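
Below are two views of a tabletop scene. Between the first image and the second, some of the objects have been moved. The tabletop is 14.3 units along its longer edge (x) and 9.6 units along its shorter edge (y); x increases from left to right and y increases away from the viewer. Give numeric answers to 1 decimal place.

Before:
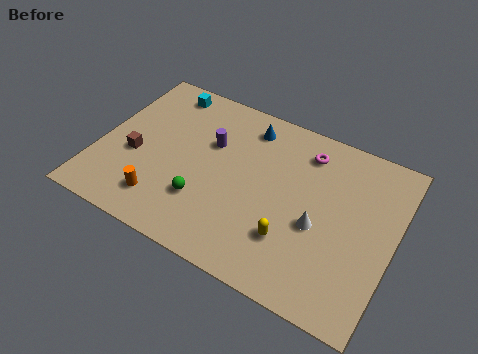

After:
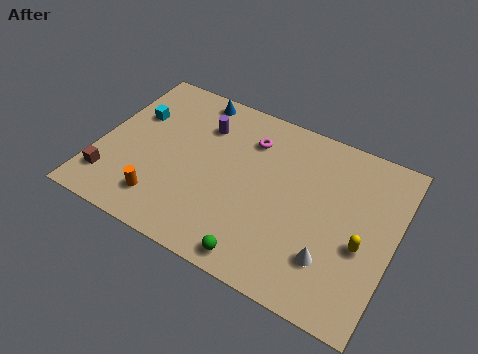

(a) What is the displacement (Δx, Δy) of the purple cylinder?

(-0.5, 0.9)

The purple cylinder was at about (5.2, 6.2) and moved to about (4.7, 7.1).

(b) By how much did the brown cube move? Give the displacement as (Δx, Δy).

(-0.9, -1.9)

From the two frames, the brown cube sits at roughly (1.8, 3.9) before and (0.9, 2.0) after.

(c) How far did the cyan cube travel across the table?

2.4

The cyan cube was near (2.5, 8.4) before and (1.4, 6.3) after, so it travelled √(1.1² + 2.1²) ≈ 2.4 units.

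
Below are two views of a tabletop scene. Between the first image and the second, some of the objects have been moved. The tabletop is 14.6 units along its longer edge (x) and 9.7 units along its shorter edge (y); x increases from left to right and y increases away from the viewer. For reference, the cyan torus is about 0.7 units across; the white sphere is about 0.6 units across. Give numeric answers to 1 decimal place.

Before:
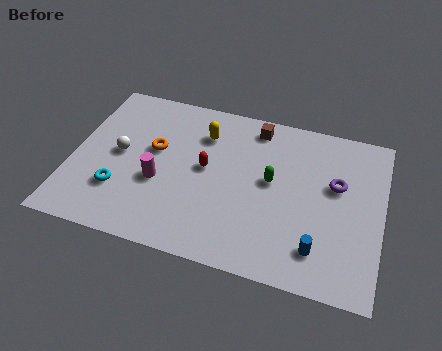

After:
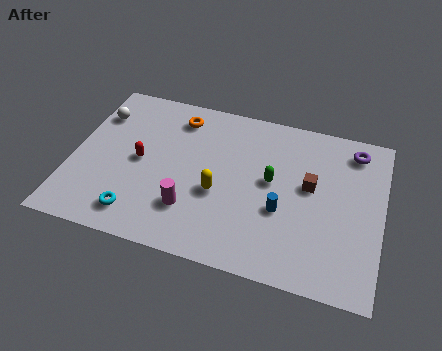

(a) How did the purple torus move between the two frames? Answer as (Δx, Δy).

(0.7, 2.3)

From the two frames, the purple torus sits at roughly (12.4, 5.9) before and (13.1, 8.2) after.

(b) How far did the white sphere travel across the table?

2.6

The white sphere was near (2.2, 5.0) before and (0.9, 7.2) after, so it travelled √(1.3² + 2.2²) ≈ 2.6 units.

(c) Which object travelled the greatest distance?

the brown cube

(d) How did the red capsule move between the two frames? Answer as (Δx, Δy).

(-3.1, -0.4)

The red capsule started near (6.3, 5.2) and ended near (3.2, 4.8).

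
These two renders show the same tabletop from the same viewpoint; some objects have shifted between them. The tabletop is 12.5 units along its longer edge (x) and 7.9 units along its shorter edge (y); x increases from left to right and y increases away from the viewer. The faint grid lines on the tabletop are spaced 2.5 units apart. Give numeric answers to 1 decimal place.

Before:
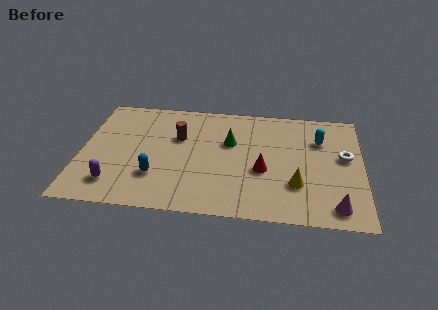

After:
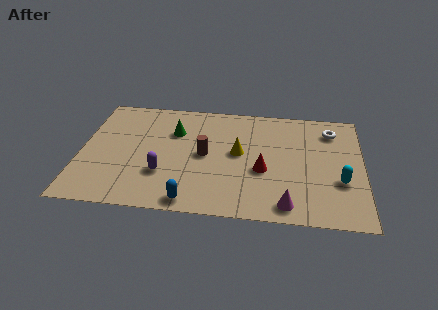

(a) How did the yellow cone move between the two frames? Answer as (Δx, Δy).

(-2.6, 1.9)

From the two frames, the yellow cone sits at roughly (9.6, 2.4) before and (7.0, 4.3) after.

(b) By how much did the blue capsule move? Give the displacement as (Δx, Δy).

(1.6, -1.5)

The blue capsule was at about (3.4, 2.3) and moved to about (5.0, 0.8).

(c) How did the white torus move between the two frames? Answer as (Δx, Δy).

(-0.6, 1.8)

From the two frames, the white torus sits at roughly (11.7, 4.5) before and (11.1, 6.3) after.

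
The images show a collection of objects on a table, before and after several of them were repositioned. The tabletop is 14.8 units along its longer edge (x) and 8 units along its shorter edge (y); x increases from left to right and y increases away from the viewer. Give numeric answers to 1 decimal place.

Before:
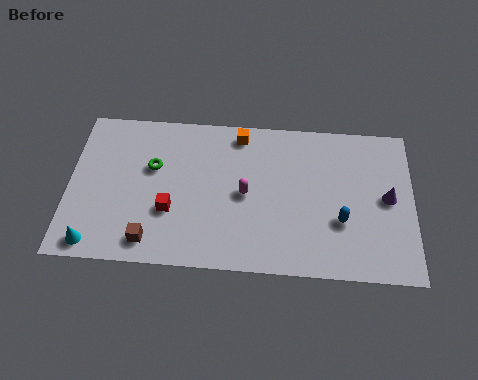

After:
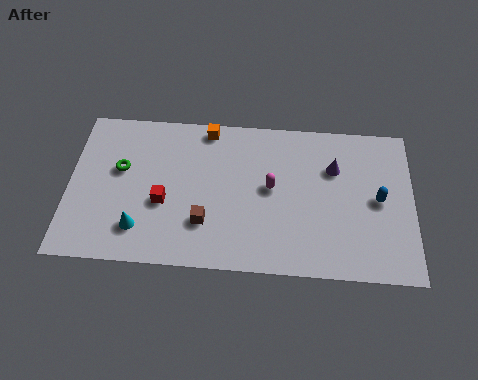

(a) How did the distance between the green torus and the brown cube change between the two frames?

+0.7

They were about 3.8 units apart before and 4.5 after — 0.7 units further apart.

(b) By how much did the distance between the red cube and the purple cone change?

-1.7

They were about 9.4 units apart before and 7.7 after — 1.7 units closer together.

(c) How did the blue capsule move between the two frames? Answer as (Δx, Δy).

(1.6, 1.2)

The blue capsule started near (11.7, 2.8) and ended near (13.3, 4.0).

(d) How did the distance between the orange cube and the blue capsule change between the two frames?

+2.0

They were about 6.1 units apart before and 8.1 after — 2.0 units further apart.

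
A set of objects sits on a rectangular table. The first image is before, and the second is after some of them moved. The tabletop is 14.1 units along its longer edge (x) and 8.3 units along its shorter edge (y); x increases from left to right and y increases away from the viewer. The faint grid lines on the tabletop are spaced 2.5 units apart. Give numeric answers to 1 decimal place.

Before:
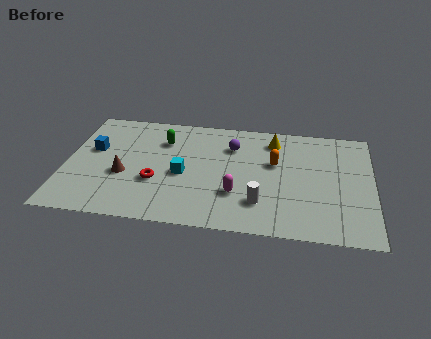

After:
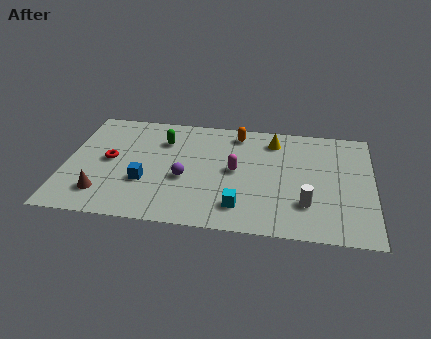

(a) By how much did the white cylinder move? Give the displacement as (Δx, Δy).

(2.1, 0.2)

The white cylinder started near (9.0, 2.1) and ended near (11.1, 2.3).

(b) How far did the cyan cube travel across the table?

3.4

From (5.4, 3.7) to (8.1, 1.7), the cyan cube covered √(2.7² + 2.0²) ≈ 3.4 units.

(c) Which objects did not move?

the green capsule and the yellow cone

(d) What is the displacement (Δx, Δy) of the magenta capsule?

(-0.1, 1.7)

From the two frames, the magenta capsule sits at roughly (7.9, 2.6) before and (7.8, 4.3) after.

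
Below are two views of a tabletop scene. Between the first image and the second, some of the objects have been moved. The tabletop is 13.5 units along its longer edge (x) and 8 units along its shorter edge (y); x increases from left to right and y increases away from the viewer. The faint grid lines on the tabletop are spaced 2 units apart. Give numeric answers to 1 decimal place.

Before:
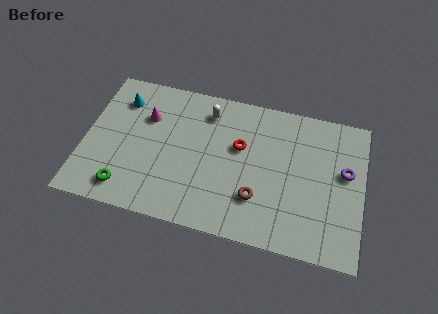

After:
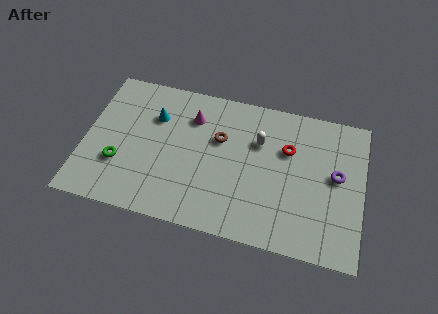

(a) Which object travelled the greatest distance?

the brown torus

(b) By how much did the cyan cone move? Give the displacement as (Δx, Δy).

(1.7, -0.6)

The cyan cone was at about (1.6, 6.2) and moved to about (3.3, 5.6).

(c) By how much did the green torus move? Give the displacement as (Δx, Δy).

(-0.4, 1.3)

The green torus was at about (2.2, 1.3) and moved to about (1.8, 2.6).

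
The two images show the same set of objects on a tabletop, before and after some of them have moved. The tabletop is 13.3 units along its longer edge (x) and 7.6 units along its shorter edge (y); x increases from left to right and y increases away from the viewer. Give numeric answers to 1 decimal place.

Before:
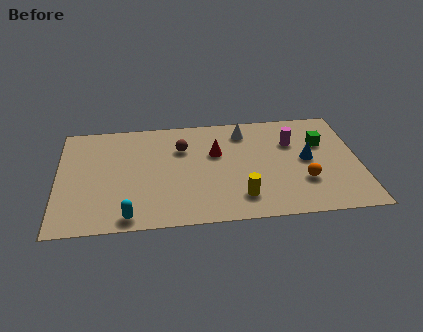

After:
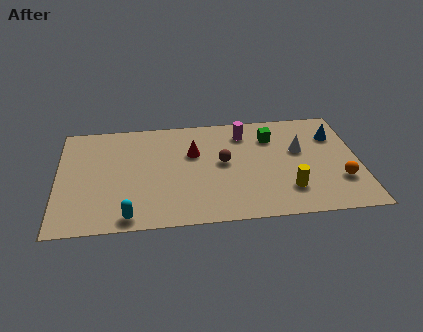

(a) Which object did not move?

the cyan capsule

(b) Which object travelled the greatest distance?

the white cone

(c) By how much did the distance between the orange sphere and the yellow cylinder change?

-0.6

They were about 2.9 units apart before and 2.3 after — 0.6 units closer together.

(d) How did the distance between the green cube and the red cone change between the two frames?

-1.1

Before: roughly 4.7 units apart; after: 3.6. That's 1.1 units closer together.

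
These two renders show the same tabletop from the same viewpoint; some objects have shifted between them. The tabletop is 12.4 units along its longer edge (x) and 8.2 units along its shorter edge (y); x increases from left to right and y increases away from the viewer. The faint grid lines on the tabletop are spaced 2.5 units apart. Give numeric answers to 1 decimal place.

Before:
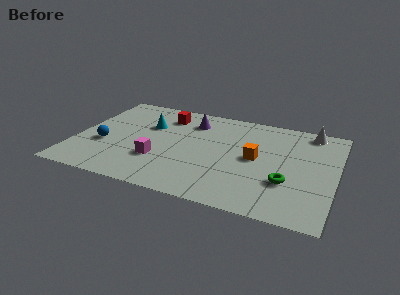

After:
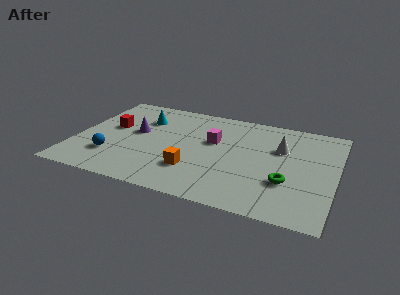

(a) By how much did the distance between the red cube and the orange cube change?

-0.3

They were about 5.1 units apart before and 4.8 after — 0.3 units closer together.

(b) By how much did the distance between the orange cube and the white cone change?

+1.1

The distance was about 3.9 in the first image and 5.0 in the second, so they moved 1.1 units further apart.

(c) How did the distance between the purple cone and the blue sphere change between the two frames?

-2.5

Before: roughly 5.1 units apart; after: 2.6. That's 2.5 units closer together.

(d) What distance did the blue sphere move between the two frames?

1.0

The blue sphere was near (1.4, 3.1) before and (1.9, 2.2) after, so it travelled √(0.5² + 0.9²) ≈ 1.0 units.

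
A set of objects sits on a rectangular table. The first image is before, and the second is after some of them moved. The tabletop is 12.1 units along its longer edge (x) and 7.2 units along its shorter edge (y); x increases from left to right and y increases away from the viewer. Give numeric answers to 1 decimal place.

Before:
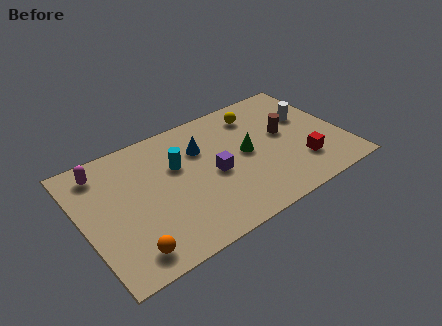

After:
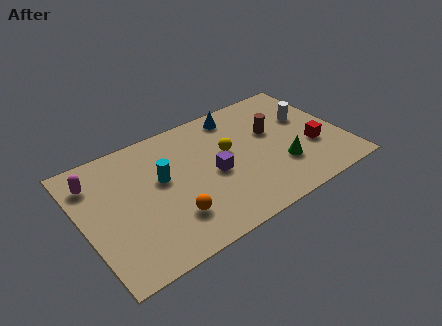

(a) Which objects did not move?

the purple cube and the white cylinder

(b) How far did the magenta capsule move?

0.6

The magenta capsule was near (1.2, 6.0) before and (0.8, 5.6) after, so it travelled √(0.4² + 0.4²) ≈ 0.6 units.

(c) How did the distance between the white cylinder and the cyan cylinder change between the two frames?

+0.8

They were about 6.2 units apart before and 7.0 after — 0.8 units further apart.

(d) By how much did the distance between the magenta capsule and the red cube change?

+0.6

They were about 9.6 units apart before and 10.2 after — 0.6 units further apart.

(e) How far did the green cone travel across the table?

2.1

From (7.6, 3.7) to (9.0, 2.2), the green cone covered √(1.4² + 1.5²) ≈ 2.1 units.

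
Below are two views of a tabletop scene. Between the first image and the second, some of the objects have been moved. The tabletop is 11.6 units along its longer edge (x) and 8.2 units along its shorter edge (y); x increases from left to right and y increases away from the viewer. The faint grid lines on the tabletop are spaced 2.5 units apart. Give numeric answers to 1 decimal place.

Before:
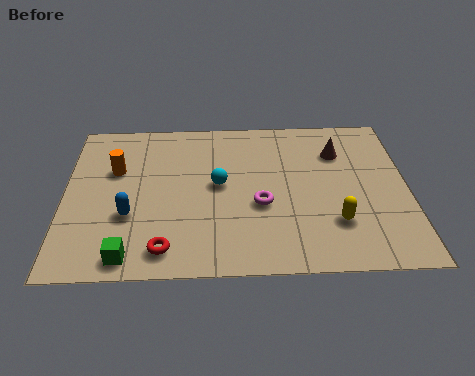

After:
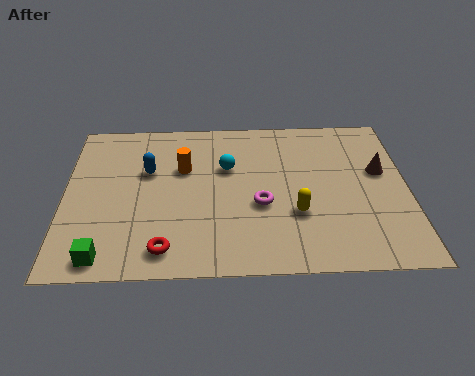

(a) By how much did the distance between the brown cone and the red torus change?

+0.6

They were about 7.6 units apart before and 8.2 after — 0.6 units further apart.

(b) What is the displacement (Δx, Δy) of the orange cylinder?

(2.3, 0.0)

The orange cylinder was at about (1.7, 5.3) and moved to about (4.0, 5.3).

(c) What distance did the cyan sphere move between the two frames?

0.9

From (5.2, 4.4) to (5.5, 5.3), the cyan sphere covered √(0.3² + 0.9²) ≈ 0.9 units.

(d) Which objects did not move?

the red torus and the magenta torus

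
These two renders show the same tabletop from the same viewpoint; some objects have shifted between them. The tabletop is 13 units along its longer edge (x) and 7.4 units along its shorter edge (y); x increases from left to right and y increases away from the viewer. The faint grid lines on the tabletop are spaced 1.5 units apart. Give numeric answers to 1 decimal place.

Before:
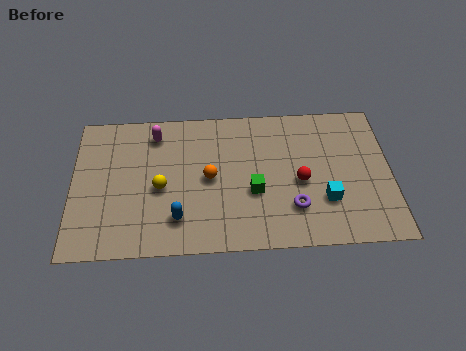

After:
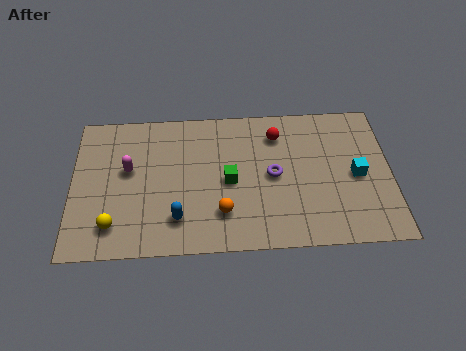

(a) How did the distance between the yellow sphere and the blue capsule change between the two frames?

+0.9

Before: roughly 1.7 units apart; after: 2.6. That's 0.9 units further apart.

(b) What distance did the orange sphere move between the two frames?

1.9

The orange sphere moved from about (5.6, 3.7) to (6.1, 1.9), a distance of √(0.5² + 1.8²) ≈ 1.9.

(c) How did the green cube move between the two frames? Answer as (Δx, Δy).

(-1.0, 0.6)

The green cube started near (7.4, 2.9) and ended near (6.4, 3.5).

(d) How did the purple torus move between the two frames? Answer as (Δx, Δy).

(-0.8, 1.7)

The purple torus started near (9.0, 2.0) and ended near (8.2, 3.7).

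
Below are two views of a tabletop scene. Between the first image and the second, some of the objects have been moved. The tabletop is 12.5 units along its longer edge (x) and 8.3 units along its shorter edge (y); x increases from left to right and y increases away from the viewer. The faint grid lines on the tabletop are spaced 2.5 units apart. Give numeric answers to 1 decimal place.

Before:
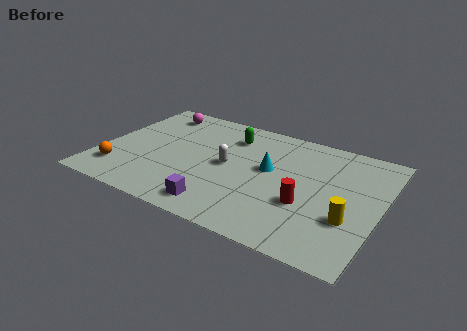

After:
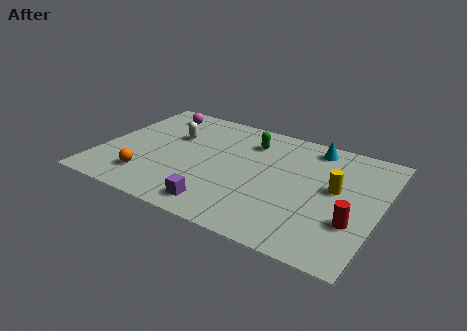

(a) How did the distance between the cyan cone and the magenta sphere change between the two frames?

+1.2

The distance was about 6.1 in the first image and 7.3 in the second, so they moved 1.2 units further apart.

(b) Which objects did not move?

the magenta sphere and the purple cube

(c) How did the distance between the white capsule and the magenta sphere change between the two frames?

-2.8

The distance was about 4.7 in the first image and 1.9 in the second, so they moved 2.8 units closer together.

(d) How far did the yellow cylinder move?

2.0

The yellow cylinder moved from about (11.3, 2.8) to (10.5, 4.6), a distance of √(0.8² + 1.8²) ≈ 2.0.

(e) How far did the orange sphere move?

1.3

The orange sphere moved from about (1.1, 1.8) to (2.4, 1.8), a distance of √(1.3² + 0.0²) ≈ 1.3.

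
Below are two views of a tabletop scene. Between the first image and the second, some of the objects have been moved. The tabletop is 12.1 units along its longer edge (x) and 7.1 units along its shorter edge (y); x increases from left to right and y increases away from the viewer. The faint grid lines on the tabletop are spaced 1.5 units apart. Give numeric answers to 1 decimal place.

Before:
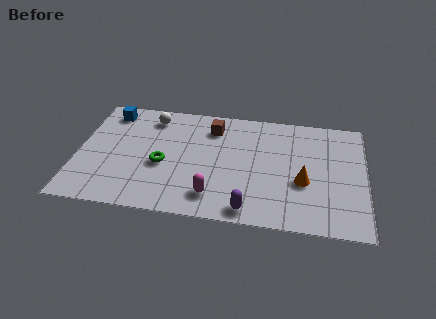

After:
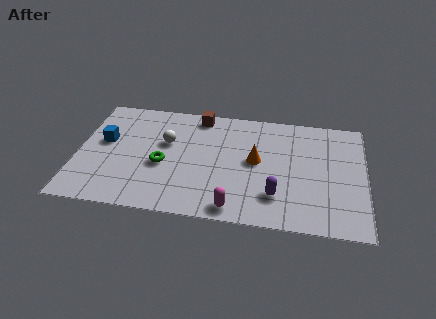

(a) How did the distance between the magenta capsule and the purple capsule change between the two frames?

+0.4

They were about 1.6 units apart before and 2.0 after — 0.4 units further apart.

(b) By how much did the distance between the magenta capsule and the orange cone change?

-0.9

Before: roughly 4.0 units apart; after: 3.1. That's 0.9 units closer together.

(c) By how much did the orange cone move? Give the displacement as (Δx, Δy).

(-2.0, 1.0)

The orange cone started near (9.5, 2.8) and ended near (7.5, 3.8).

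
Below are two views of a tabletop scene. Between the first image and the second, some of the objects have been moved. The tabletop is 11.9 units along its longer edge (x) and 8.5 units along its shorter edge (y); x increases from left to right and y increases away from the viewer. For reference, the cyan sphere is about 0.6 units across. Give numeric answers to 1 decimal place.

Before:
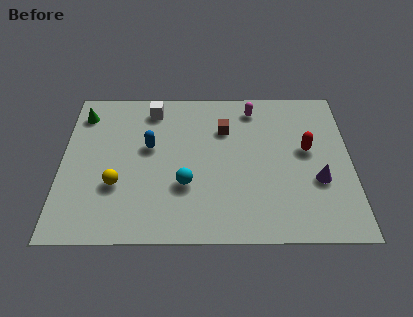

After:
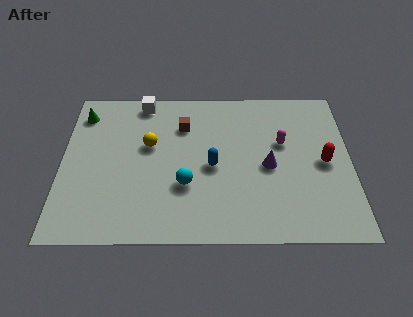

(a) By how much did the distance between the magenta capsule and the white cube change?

+2.1

Before: roughly 4.2 units apart; after: 6.3. That's 2.1 units further apart.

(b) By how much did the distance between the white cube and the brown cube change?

-1.0

Before: roughly 3.2 units apart; after: 2.2. That's 1.0 units closer together.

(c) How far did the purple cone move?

2.2

The purple cone was near (10.5, 3.1) before and (8.5, 3.9) after, so it travelled √(2.0² + 0.8²) ≈ 2.2 units.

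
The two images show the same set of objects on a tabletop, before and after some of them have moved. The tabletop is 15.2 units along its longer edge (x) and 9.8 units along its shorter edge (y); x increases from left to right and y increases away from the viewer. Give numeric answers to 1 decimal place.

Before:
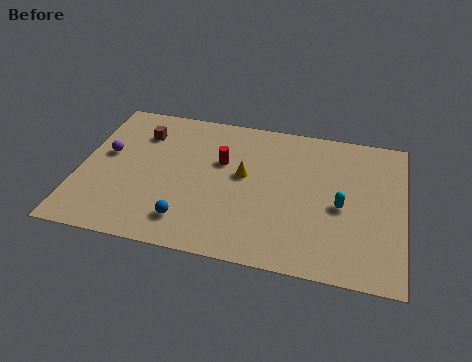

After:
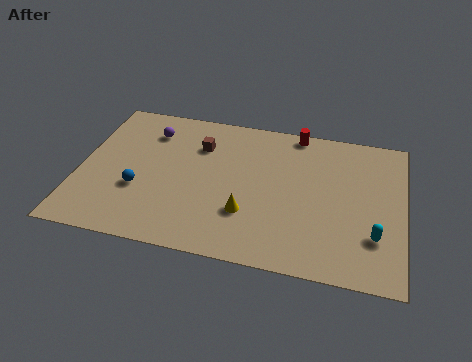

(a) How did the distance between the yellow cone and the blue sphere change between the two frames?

+0.8

They were about 4.3 units apart before and 5.1 after — 0.8 units further apart.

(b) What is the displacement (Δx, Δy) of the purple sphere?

(1.9, 2.0)

From the two frames, the purple sphere sits at roughly (1.2, 5.6) before and (3.1, 7.6) after.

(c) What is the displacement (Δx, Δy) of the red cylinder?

(3.4, 2.8)

From the two frames, the red cylinder sits at roughly (6.6, 6.2) before and (10.0, 9.0) after.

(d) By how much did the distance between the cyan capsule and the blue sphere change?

+3.6

Before: roughly 7.4 units apart; after: 11.0. That's 3.6 units further apart.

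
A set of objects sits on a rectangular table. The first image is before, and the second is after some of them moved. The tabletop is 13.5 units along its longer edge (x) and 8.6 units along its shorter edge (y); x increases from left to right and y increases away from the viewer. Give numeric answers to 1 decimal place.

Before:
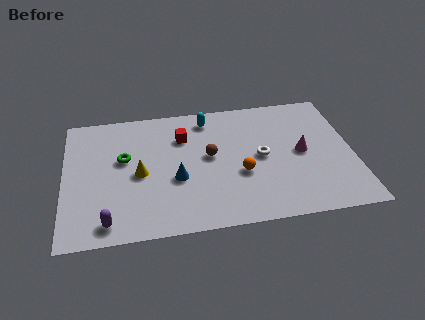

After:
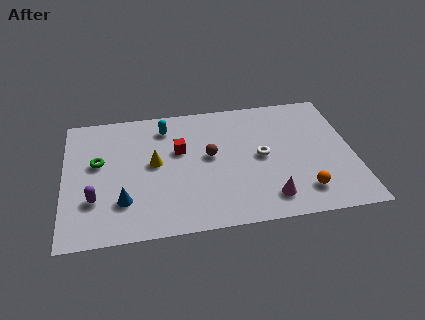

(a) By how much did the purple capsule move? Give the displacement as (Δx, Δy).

(-0.6, 1.5)

The purple capsule started near (2.0, 1.1) and ended near (1.4, 2.6).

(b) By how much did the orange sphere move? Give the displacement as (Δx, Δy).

(2.8, -1.6)

The orange sphere was at about (8.2, 3.3) and moved to about (11.0, 1.7).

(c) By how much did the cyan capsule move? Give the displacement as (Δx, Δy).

(-2.0, -0.3)

The cyan capsule started near (6.8, 7.3) and ended near (4.8, 7.0).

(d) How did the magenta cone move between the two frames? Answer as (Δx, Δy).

(-1.7, -2.8)

The magenta cone started near (11.1, 4.3) and ended near (9.4, 1.5).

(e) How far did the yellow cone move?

0.9

The yellow cone moved from about (3.5, 4.0) to (4.2, 4.6), a distance of √(0.7² + 0.6²) ≈ 0.9.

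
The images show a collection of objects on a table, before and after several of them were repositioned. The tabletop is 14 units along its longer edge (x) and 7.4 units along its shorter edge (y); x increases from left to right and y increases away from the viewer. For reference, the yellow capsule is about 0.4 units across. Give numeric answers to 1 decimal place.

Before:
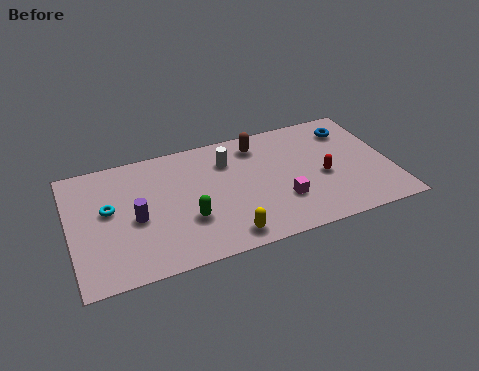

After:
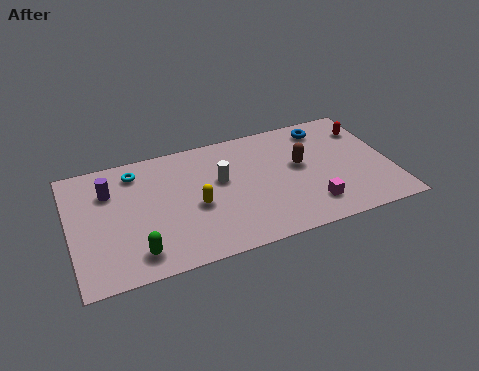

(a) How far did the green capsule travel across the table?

2.6

From (5.0, 2.5) to (2.7, 1.3), the green capsule covered √(2.3² + 1.2²) ≈ 2.6 units.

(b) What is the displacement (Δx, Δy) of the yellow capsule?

(-1.1, 2.2)

From the two frames, the yellow capsule sits at roughly (6.5, 1.0) before and (5.4, 3.2) after.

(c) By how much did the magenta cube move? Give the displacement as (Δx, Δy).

(1.2, -0.7)

The magenta cube started near (9.1, 2.3) and ended near (10.3, 1.6).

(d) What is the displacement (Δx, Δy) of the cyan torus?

(1.3, 1.9)

From the two frames, the cyan torus sits at roughly (1.7, 4.2) before and (3.0, 6.1) after.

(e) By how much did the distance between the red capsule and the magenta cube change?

+2.8

They were about 2.1 units apart before and 4.9 after — 2.8 units further apart.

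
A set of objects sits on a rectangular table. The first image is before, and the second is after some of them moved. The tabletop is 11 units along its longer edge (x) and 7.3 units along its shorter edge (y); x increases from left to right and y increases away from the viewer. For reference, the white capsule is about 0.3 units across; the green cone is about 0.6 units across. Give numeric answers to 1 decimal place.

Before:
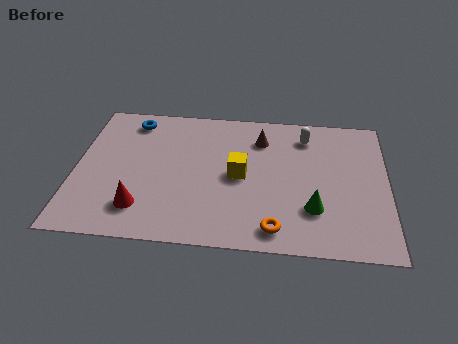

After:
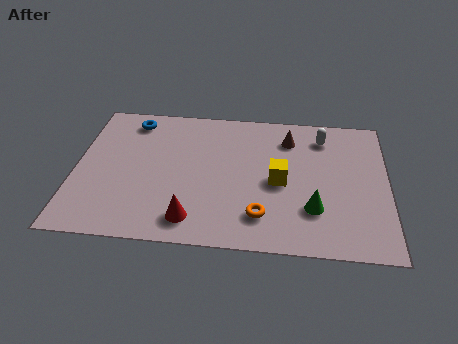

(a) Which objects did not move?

the blue torus and the green cone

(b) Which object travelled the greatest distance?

the red cone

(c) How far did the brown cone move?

1.0

The brown cone moved from about (6.5, 5.6) to (7.5, 5.7), a distance of √(1.0² + 0.1²) ≈ 1.0.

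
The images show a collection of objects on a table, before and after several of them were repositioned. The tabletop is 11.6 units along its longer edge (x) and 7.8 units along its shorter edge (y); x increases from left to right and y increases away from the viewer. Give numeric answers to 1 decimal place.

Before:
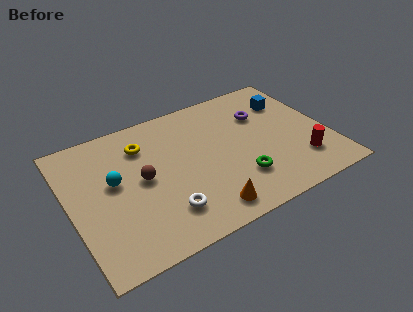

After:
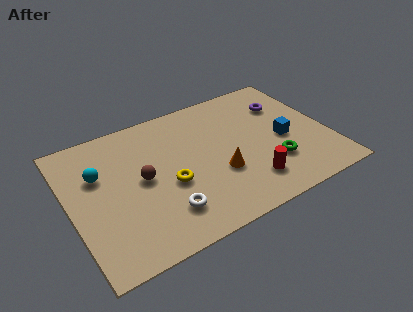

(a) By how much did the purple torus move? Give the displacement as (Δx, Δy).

(1.1, 0.2)

The purple torus started near (8.9, 5.4) and ended near (10.0, 5.6).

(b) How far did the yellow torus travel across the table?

2.8

From (3.5, 5.9) to (4.3, 3.2), the yellow torus covered √(0.8² + 2.7²) ≈ 2.8 units.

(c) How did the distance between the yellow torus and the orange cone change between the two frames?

-3.0

Before: roughly 5.2 units apart; after: 2.2. That's 3.0 units closer together.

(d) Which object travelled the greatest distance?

the yellow torus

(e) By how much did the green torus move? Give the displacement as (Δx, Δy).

(1.6, 0.2)

The green torus started near (7.3, 2.1) and ended near (8.9, 2.3).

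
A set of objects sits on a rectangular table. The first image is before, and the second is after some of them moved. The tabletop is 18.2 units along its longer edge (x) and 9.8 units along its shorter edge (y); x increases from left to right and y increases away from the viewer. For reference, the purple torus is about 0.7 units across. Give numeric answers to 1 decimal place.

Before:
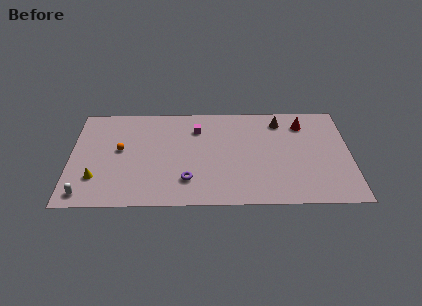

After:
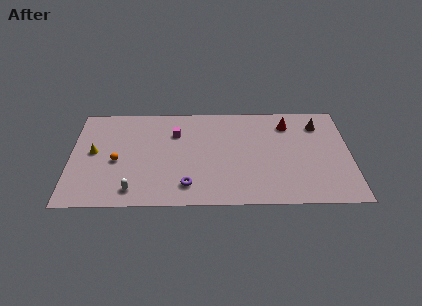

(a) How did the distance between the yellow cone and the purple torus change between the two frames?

+1.0

The distance was about 5.9 in the first image and 6.9 in the second, so they moved 1.0 units further apart.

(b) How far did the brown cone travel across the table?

2.5

From (13.7, 8.1) to (16.2, 7.7), the brown cone covered √(2.5² + 0.4²) ≈ 2.5 units.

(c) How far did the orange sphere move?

1.1

From (3.2, 5.4) to (3.0, 4.3), the orange sphere covered √(0.2² + 1.1²) ≈ 1.1 units.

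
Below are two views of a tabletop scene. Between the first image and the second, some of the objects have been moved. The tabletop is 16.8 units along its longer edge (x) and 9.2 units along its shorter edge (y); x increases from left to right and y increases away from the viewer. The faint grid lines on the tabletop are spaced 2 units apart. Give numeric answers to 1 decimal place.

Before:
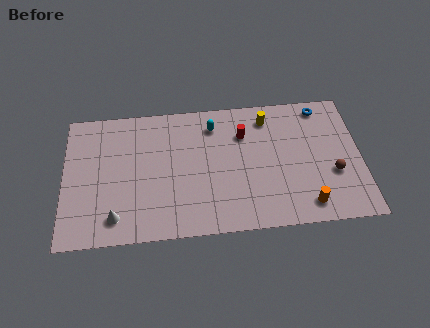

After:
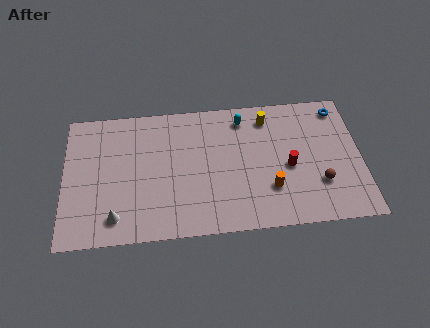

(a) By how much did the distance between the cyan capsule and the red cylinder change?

+2.5

The distance was about 1.9 in the first image and 4.4 in the second, so they moved 2.5 units further apart.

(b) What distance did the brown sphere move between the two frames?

1.0

From (15.2, 3.4) to (14.4, 2.8), the brown sphere covered √(0.8² + 0.6²) ≈ 1.0 units.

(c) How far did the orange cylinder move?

2.4

The orange cylinder moved from about (13.6, 1.4) to (11.6, 2.7), a distance of √(2.0² + 1.3²) ≈ 2.4.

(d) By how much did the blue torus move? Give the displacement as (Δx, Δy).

(1.0, -0.2)

From the two frames, the blue torus sits at roughly (14.7, 8.1) before and (15.7, 7.9) after.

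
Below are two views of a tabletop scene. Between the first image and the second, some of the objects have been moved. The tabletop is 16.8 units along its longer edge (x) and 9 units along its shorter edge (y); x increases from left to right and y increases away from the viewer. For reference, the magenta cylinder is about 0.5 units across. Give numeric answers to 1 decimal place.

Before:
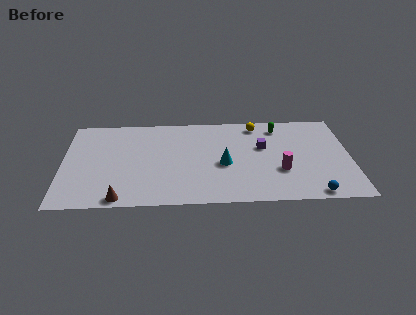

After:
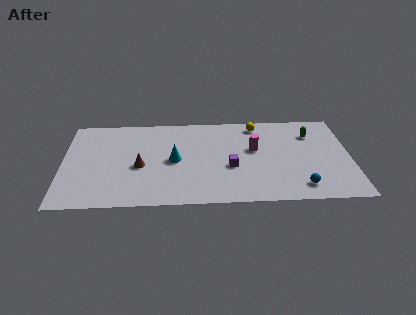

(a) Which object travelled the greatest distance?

the brown cone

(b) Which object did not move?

the yellow sphere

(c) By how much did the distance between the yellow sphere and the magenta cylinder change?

-2.4

Before: roughly 4.9 units apart; after: 2.5. That's 2.4 units closer together.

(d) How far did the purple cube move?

2.7

The purple cube was near (11.7, 5.5) before and (9.8, 3.6) after, so it travelled √(1.9² + 1.9²) ≈ 2.7 units.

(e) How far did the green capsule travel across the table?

2.1

The green capsule was near (12.7, 7.5) before and (14.6, 6.7) after, so it travelled √(1.9² + 0.8²) ≈ 2.1 units.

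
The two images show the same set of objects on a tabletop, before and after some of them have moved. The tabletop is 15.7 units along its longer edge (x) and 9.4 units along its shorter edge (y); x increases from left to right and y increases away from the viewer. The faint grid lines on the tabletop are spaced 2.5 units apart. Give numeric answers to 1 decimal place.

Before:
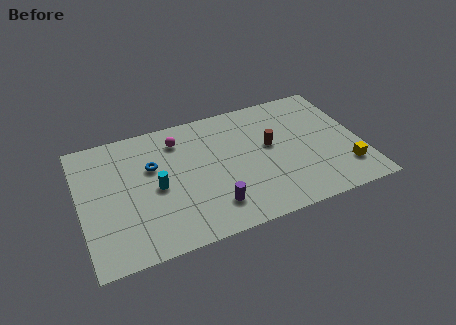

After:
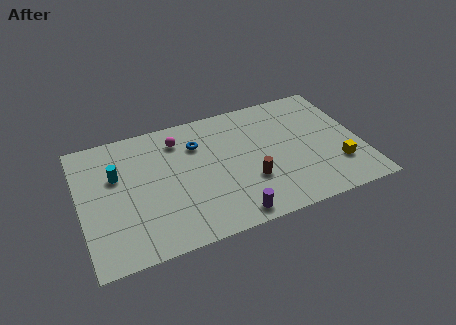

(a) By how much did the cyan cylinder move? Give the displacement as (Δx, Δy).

(-2.1, 1.6)

From the two frames, the cyan cylinder sits at roughly (4.2, 4.4) before and (2.1, 6.0) after.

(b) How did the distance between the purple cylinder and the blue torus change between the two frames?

+0.9

Before: roughly 5.0 units apart; after: 5.9. That's 0.9 units further apart.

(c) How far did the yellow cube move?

0.6

The yellow cube moved from about (14.6, 2.2) to (14.2, 2.6), a distance of √(0.4² + 0.4²) ≈ 0.6.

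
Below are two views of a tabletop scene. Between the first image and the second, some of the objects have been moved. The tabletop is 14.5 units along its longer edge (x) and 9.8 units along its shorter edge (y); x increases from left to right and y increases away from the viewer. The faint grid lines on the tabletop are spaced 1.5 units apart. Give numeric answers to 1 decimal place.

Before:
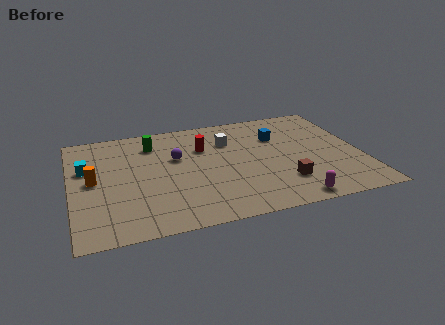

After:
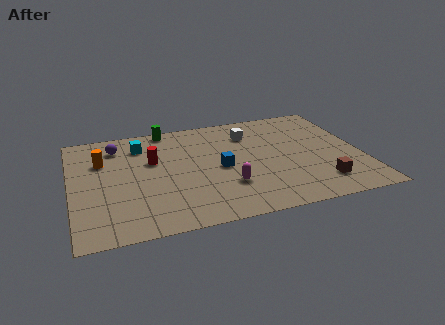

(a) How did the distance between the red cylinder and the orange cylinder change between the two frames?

-3.3

They were about 5.9 units apart before and 2.6 after — 3.3 units closer together.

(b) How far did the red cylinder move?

2.7

The red cylinder moved from about (6.7, 6.7) to (4.1, 6.1), a distance of √(2.6² + 0.6²) ≈ 2.7.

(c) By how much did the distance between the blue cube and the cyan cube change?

-4.8

Before: roughly 9.7 units apart; after: 4.9. That's 4.8 units closer together.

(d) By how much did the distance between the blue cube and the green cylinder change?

-1.4

Before: roughly 6.4 units apart; after: 5.0. That's 1.4 units closer together.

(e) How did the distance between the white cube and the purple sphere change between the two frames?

+3.9

The distance was about 2.8 in the first image and 6.7 in the second, so they moved 3.9 units further apart.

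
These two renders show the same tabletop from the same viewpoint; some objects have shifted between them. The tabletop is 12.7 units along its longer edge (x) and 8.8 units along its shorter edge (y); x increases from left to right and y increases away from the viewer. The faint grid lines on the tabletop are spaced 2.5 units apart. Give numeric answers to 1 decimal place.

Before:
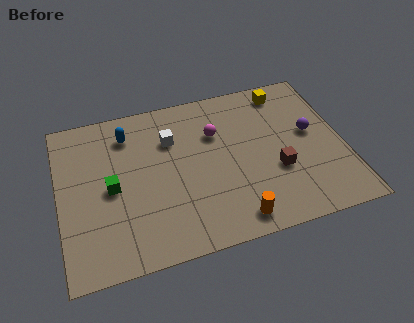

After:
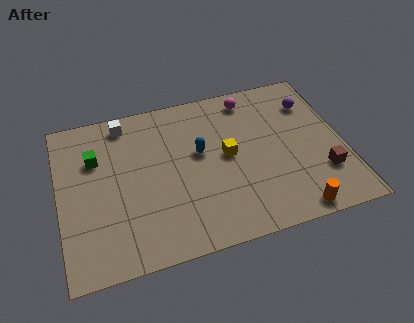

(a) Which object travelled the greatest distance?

the yellow cube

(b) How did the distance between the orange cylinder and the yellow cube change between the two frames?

-2.5

The distance was about 7.1 in the first image and 4.6 in the second, so they moved 2.5 units closer together.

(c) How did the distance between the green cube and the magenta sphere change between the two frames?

+2.2

Before: roughly 5.1 units apart; after: 7.3. That's 2.2 units further apart.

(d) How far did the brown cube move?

2.1

The brown cube moved from about (9.6, 3.2) to (11.6, 2.5), a distance of √(2.0² + 0.7²) ≈ 2.1.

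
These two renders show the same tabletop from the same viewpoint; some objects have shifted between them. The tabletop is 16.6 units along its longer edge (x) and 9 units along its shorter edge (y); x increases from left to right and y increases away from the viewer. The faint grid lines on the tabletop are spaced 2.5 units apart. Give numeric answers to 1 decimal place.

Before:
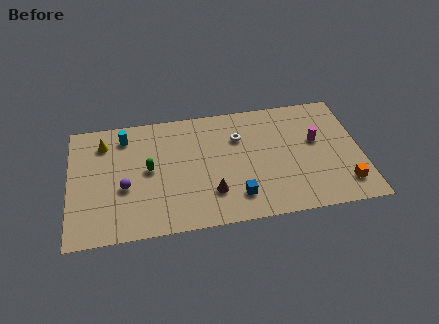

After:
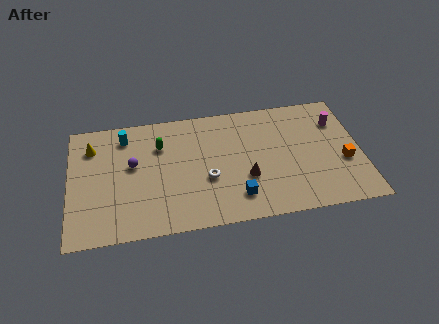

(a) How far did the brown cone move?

2.2

From (8.0, 2.4) to (10.0, 3.2), the brown cone covered √(2.0² + 0.8²) ≈ 2.2 units.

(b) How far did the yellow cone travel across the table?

0.7

The yellow cone moved from about (2.0, 7.1) to (1.3, 6.9), a distance of √(0.7² + 0.2²) ≈ 0.7.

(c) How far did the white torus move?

3.4

From (9.7, 6.3) to (7.8, 3.5), the white torus covered √(1.9² + 2.8²) ≈ 3.4 units.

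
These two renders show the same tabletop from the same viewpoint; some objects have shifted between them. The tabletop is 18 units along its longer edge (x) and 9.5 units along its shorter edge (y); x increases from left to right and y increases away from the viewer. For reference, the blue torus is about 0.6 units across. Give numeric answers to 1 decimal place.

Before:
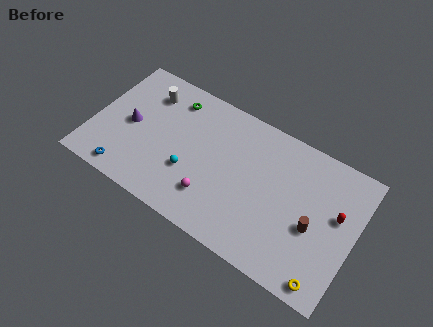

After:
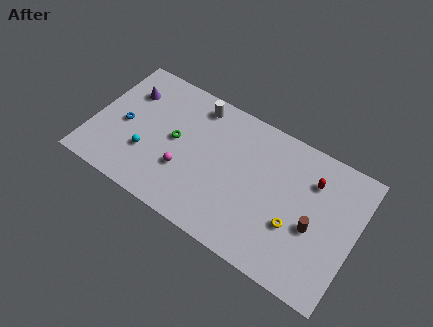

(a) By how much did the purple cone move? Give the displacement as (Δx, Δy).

(-0.5, 2.3)

The purple cone was at about (2.5, 4.6) and moved to about (2.0, 6.9).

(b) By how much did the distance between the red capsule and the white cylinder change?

-5.2

They were about 13.5 units apart before and 8.3 after — 5.2 units closer together.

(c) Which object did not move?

the brown cylinder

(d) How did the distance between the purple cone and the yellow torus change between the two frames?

-2.0

The distance was about 14.6 in the first image and 12.6 in the second, so they moved 2.0 units closer together.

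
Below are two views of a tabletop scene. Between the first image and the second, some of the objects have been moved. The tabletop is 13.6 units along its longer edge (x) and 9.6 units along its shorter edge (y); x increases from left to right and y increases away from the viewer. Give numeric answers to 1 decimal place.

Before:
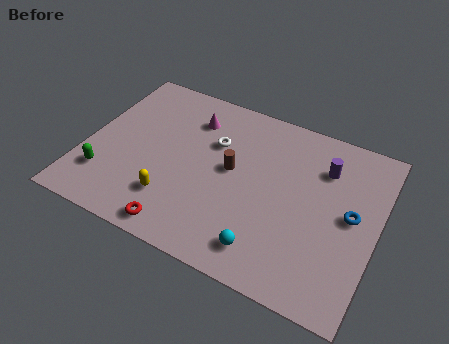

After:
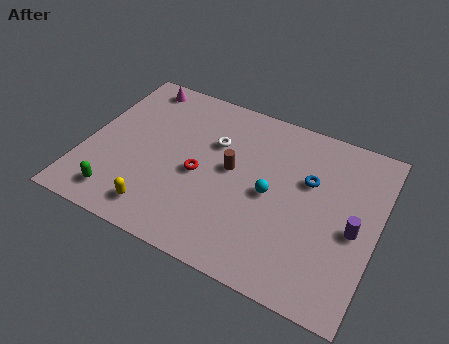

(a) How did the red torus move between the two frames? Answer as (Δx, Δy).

(0.4, 3.3)

The red torus was at about (5.0, 1.0) and moved to about (5.4, 4.3).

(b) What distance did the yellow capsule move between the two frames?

1.0

The yellow capsule was near (4.4, 2.4) before and (3.9, 1.5) after, so it travelled √(0.5² + 0.9²) ≈ 1.0 units.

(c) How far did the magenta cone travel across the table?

3.0

From (4.6, 7.4) to (1.8, 8.5), the magenta cone covered √(2.8² + 1.1²) ≈ 3.0 units.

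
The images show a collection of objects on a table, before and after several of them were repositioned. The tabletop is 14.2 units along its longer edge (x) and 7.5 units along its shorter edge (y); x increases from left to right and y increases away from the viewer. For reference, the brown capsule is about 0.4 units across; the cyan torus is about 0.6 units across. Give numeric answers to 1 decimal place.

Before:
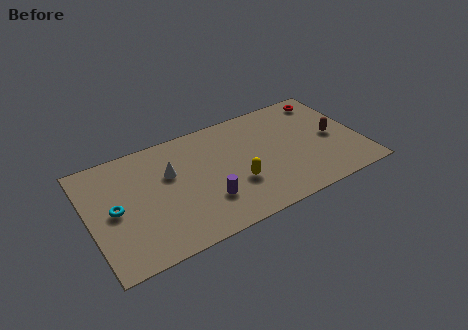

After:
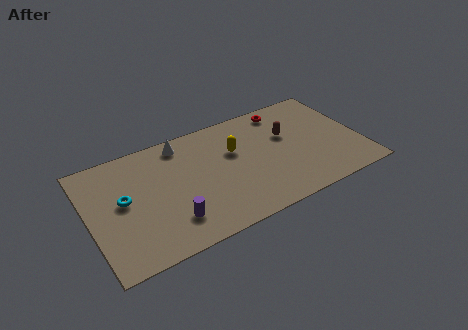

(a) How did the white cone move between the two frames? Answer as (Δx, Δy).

(0.8, 1.7)

The white cone started near (4.3, 4.8) and ended near (5.1, 6.5).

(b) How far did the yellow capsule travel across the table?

2.2

From (7.5, 2.6) to (7.7, 4.8), the yellow capsule covered √(0.2² + 2.2²) ≈ 2.2 units.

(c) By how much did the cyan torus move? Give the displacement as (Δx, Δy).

(0.5, 0.4)

The cyan torus was at about (1.3, 3.7) and moved to about (1.8, 4.1).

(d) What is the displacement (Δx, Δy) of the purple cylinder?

(-1.9, -0.4)

The purple cylinder started near (5.9, 2.2) and ended near (4.0, 1.8).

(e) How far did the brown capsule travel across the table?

2.5

The brown capsule moved from about (12.8, 3.6) to (10.5, 4.7), a distance of √(2.3² + 1.1²) ≈ 2.5.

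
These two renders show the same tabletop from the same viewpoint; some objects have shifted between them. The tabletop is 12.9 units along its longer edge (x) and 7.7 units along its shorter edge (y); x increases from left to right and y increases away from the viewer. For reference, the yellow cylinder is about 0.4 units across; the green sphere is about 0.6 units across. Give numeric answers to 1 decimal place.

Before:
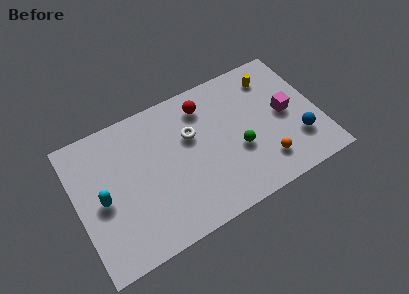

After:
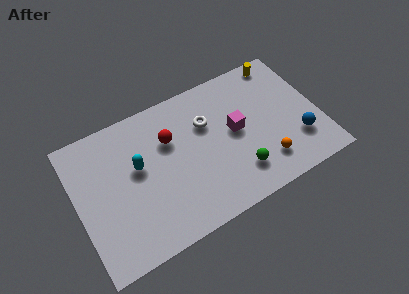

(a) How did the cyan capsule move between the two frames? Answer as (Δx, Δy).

(2.0, 0.9)

From the two frames, the cyan capsule sits at roughly (1.3, 3.6) before and (3.3, 4.5) after.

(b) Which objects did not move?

the orange sphere and the blue sphere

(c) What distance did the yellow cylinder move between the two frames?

0.9

The yellow cylinder was near (10.8, 6.2) before and (11.4, 6.9) after, so it travelled √(0.6² + 0.7²) ≈ 0.9 units.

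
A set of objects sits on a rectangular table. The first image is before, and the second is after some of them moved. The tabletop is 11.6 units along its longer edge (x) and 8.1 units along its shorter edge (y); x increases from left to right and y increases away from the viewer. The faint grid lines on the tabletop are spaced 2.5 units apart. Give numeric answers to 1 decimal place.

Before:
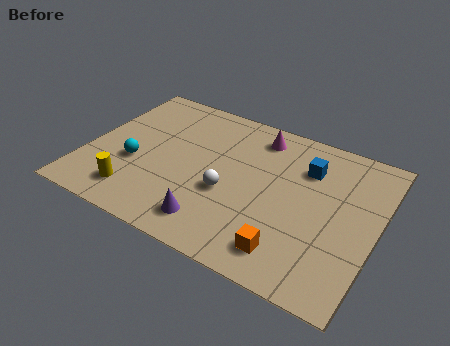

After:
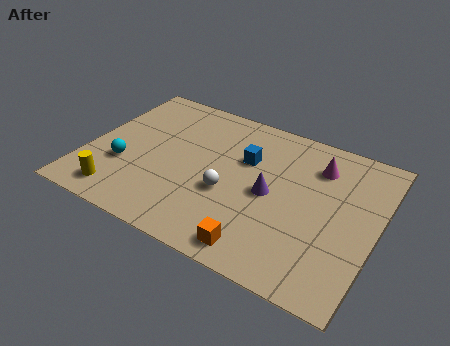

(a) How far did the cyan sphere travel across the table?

0.5

From (2.0, 3.1) to (1.6, 2.8), the cyan sphere covered √(0.4² + 0.3²) ≈ 0.5 units.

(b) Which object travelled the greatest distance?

the purple cone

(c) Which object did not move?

the white sphere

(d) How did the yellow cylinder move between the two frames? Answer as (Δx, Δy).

(-0.6, -0.3)

From the two frames, the yellow cylinder sits at roughly (2.3, 1.5) before and (1.7, 1.2) after.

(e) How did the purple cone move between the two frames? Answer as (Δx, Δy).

(1.9, 2.5)

The purple cone was at about (5.5, 1.4) and moved to about (7.4, 3.9).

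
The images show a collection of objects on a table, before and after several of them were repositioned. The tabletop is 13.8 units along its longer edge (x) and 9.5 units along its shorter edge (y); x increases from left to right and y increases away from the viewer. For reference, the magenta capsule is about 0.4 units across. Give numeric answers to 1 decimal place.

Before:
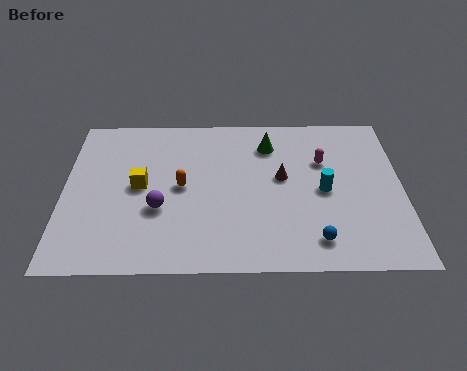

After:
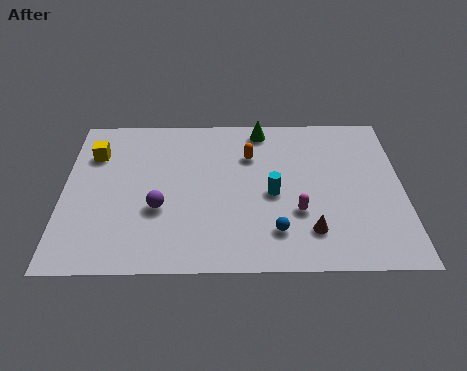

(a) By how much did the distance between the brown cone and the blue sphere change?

-2.5

The distance was about 3.9 in the first image and 1.4 in the second, so they moved 2.5 units closer together.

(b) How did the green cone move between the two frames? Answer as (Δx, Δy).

(-0.3, 1.0)

The green cone was at about (8.4, 7.4) and moved to about (8.1, 8.4).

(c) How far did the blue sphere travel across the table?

1.7

The blue sphere was near (10.2, 1.6) before and (8.6, 2.1) after, so it travelled √(1.6² + 0.5²) ≈ 1.7 units.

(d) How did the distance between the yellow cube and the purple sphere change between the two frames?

+2.7

They were about 1.6 units apart before and 4.3 after — 2.7 units further apart.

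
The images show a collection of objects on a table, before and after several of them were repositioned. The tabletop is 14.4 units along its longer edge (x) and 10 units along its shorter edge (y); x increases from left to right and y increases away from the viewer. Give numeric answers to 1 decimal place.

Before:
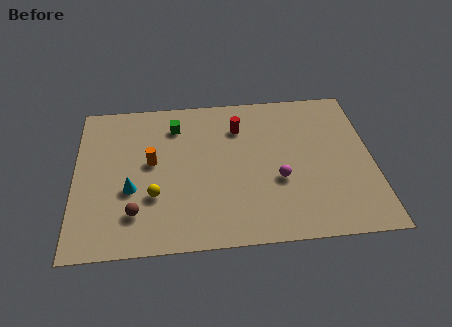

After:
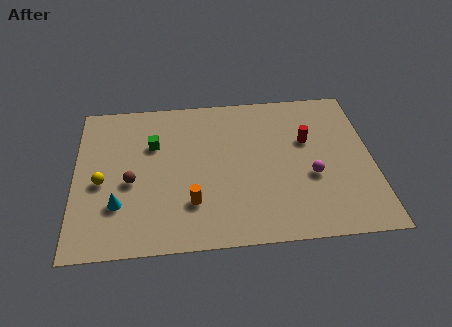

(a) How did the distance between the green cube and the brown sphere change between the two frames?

-3.3

Before: roughly 5.9 units apart; after: 2.6. That's 3.3 units closer together.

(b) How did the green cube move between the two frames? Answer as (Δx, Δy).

(-1.1, -1.2)

The green cube started near (4.9, 7.9) and ended near (3.8, 6.7).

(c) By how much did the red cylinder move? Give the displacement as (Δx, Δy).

(3.3, -1.2)

The red cylinder was at about (8.0, 7.5) and moved to about (11.3, 6.3).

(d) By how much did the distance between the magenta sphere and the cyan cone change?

+2.3

They were about 7.1 units apart before and 9.4 after — 2.3 units further apart.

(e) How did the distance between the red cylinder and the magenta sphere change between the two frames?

-1.7

They were about 4.1 units apart before and 2.4 after — 1.7 units closer together.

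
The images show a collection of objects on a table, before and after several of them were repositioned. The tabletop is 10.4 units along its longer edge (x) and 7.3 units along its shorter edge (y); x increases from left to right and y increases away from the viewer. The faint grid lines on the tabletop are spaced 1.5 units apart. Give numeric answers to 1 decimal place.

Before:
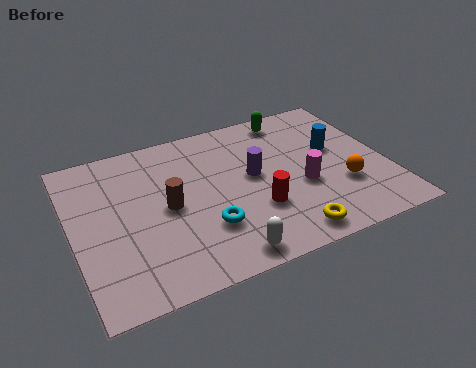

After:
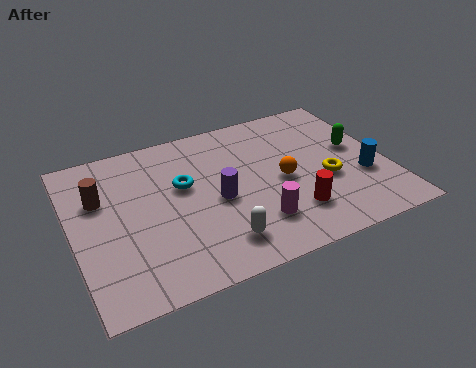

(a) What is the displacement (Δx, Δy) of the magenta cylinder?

(-1.7, -1.1)

The magenta cylinder started near (7.5, 2.9) and ended near (5.8, 1.8).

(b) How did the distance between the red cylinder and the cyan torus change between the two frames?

+2.5

Before: roughly 1.7 units apart; after: 4.2. That's 2.5 units further apart.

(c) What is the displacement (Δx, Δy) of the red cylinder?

(1.1, -0.6)

From the two frames, the red cylinder sits at roughly (5.9, 2.4) before and (7.0, 1.8) after.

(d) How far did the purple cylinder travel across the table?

1.5

The purple cylinder moved from about (6.0, 4.0) to (4.7, 3.3), a distance of √(1.3² + 0.7²) ≈ 1.5.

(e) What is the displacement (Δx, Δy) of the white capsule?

(-0.1, 0.6)

The white capsule started near (4.6, 0.8) and ended near (4.5, 1.4).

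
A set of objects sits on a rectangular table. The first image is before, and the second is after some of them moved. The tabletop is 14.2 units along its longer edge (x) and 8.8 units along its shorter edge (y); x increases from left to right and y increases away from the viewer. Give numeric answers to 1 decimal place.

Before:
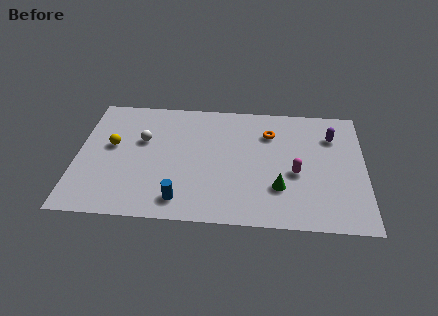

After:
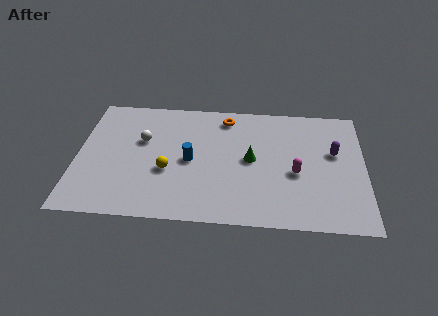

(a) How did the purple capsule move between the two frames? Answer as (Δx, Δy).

(0.1, -1.2)

From the two frames, the purple capsule sits at roughly (12.6, 6.5) before and (12.7, 5.3) after.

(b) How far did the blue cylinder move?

2.8

From (5.2, 1.4) to (5.6, 4.2), the blue cylinder covered √(0.4² + 2.8²) ≈ 2.8 units.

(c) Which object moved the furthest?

the yellow sphere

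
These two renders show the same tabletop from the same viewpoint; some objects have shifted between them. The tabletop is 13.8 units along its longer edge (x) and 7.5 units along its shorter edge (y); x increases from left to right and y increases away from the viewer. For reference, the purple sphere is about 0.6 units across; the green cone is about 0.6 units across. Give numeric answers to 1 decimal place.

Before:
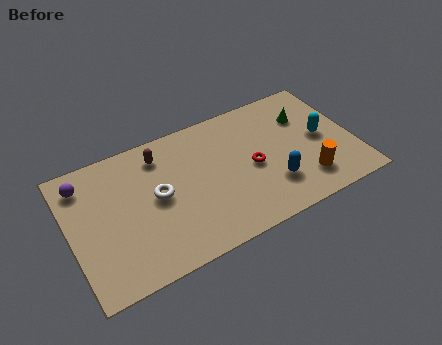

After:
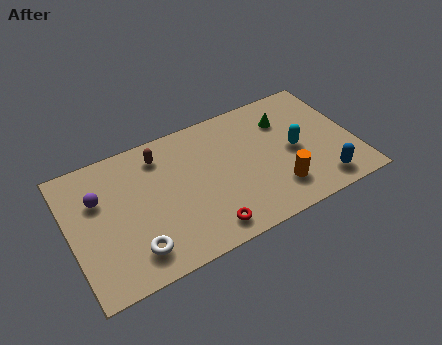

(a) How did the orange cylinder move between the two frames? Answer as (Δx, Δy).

(-1.4, 0.1)

From the two frames, the orange cylinder sits at roughly (11.2, 1.7) before and (9.8, 1.8) after.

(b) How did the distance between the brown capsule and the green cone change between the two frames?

-1.0

They were about 7.1 units apart before and 6.1 after — 1.0 units closer together.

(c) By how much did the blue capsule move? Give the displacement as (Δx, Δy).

(2.3, -0.9)

The blue capsule started near (9.6, 2.1) and ended near (11.9, 1.2).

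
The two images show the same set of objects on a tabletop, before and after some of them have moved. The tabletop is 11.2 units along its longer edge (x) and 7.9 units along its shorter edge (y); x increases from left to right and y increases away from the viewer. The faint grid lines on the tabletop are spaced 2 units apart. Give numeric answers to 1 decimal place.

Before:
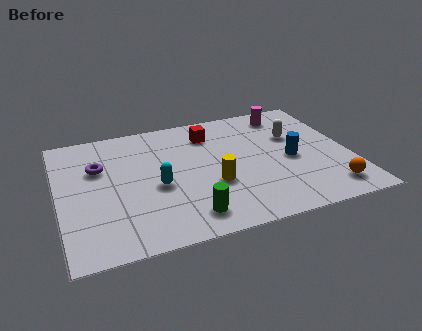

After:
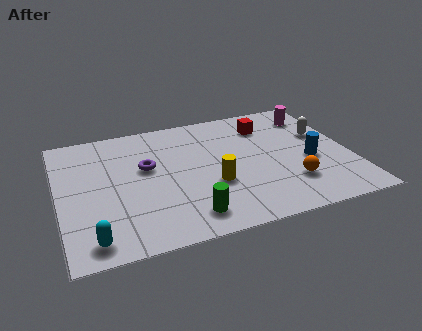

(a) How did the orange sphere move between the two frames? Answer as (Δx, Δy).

(-1.4, 0.8)

The orange sphere started near (10.1, 1.3) and ended near (8.7, 2.1).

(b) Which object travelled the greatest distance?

the cyan capsule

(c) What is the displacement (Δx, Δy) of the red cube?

(2.2, -0.1)

From the two frames, the red cube sits at roughly (6.0, 6.2) before and (8.2, 6.1) after.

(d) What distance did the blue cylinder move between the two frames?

0.8

From (8.9, 3.6) to (9.6, 3.3), the blue cylinder covered √(0.7² + 0.3²) ≈ 0.8 units.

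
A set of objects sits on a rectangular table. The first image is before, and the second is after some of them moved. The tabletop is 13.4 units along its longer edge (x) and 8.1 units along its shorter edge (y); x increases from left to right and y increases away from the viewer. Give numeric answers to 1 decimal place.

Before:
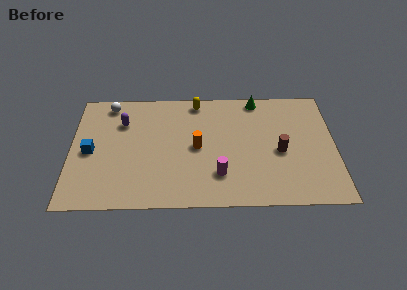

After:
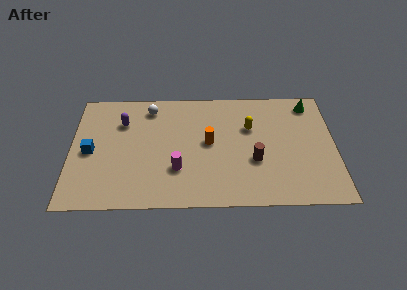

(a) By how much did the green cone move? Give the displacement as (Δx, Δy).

(2.7, -0.4)

The green cone was at about (9.5, 7.3) and moved to about (12.2, 6.9).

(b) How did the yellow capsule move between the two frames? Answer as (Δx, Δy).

(2.7, -1.9)

The yellow capsule was at about (6.4, 7.2) and moved to about (9.1, 5.3).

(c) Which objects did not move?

the blue cube and the purple capsule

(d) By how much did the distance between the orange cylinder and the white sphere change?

-1.6

Before: roughly 5.5 units apart; after: 3.9. That's 1.6 units closer together.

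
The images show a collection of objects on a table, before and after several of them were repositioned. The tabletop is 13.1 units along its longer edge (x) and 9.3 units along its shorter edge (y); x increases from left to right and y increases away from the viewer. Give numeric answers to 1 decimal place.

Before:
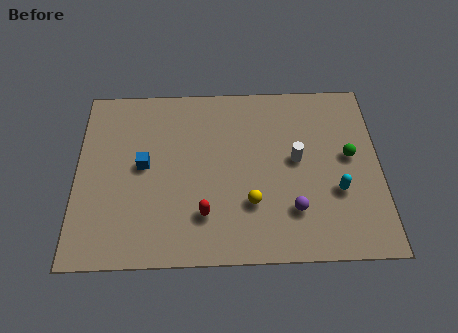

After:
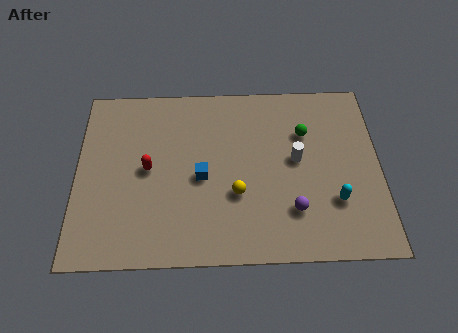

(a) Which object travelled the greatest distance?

the red capsule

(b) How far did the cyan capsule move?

0.5

From (11.2, 3.3) to (11.1, 2.8), the cyan capsule covered √(0.1² + 0.5²) ≈ 0.5 units.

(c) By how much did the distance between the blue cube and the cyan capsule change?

-2.6

They were about 8.5 units apart before and 5.9 after — 2.6 units closer together.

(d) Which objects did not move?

the white cylinder and the purple sphere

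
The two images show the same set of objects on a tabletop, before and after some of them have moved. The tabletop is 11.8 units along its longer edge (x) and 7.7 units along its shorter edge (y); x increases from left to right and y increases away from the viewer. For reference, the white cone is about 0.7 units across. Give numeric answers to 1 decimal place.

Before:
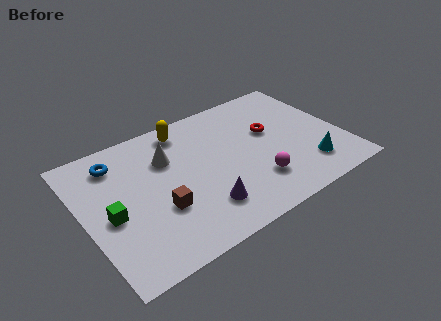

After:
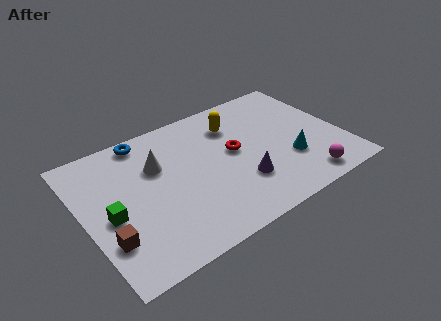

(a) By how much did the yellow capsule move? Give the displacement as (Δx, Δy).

(2.2, -0.8)

From the two frames, the yellow capsule sits at roughly (5.0, 6.6) before and (7.2, 5.8) after.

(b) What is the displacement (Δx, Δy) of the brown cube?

(-2.4, -0.5)

From the two frames, the brown cube sits at roughly (3.2, 2.7) before and (0.8, 2.2) after.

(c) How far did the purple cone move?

2.0

The purple cone was near (5.0, 1.8) before and (6.9, 2.3) after, so it travelled √(1.9² + 0.5²) ≈ 2.0 units.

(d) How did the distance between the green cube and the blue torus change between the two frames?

+1.2

They were about 2.9 units apart before and 4.1 after — 1.2 units further apart.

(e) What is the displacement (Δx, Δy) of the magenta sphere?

(2.1, -1.0)

The magenta sphere started near (7.5, 2.0) and ended near (9.6, 1.0).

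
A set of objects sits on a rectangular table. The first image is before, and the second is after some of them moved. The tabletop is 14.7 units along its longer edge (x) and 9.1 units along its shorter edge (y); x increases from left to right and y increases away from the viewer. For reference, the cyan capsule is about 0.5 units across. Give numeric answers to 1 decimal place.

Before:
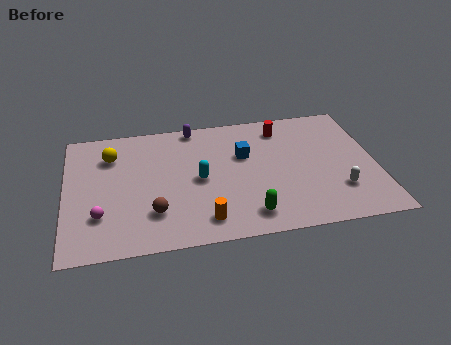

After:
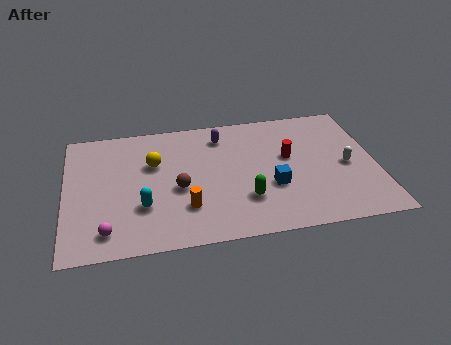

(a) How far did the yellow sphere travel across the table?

2.2

From (2.2, 6.8) to (4.2, 5.9), the yellow sphere covered √(2.0² + 0.9²) ≈ 2.2 units.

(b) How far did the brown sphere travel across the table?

1.9

The brown sphere was near (4.1, 2.4) before and (5.3, 3.9) after, so it travelled √(1.2² + 1.5²) ≈ 1.9 units.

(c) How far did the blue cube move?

2.8

The blue cube moved from about (8.5, 5.8) to (9.7, 3.3), a distance of √(1.2² + 2.5²) ≈ 2.8.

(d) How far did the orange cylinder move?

1.3

The orange cylinder moved from about (6.4, 1.5) to (5.6, 2.5), a distance of √(0.8² + 1.0²) ≈ 1.3.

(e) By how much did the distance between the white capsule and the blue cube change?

-1.7

The distance was about 5.4 in the first image and 3.7 in the second, so they moved 1.7 units closer together.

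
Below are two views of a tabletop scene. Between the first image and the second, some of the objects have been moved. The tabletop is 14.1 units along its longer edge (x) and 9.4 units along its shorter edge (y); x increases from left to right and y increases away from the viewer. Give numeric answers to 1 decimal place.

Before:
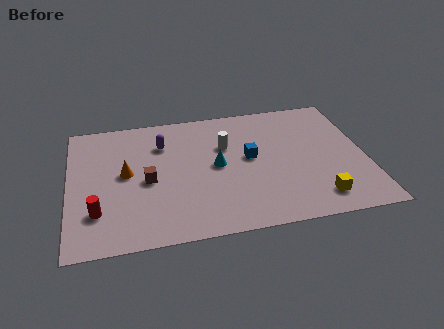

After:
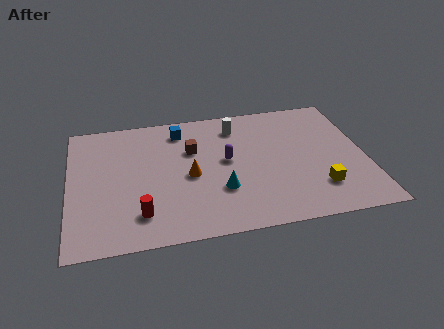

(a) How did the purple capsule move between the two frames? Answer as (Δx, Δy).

(3.0, -1.8)

The purple capsule started near (4.5, 6.9) and ended near (7.5, 5.1).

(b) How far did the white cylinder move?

1.5

From (7.5, 6.2) to (8.1, 7.6), the white cylinder covered √(0.6² + 1.4²) ≈ 1.5 units.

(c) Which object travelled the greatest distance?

the blue cube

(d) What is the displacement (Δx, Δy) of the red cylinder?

(2.0, -0.5)

From the two frames, the red cylinder sits at roughly (1.3, 2.5) before and (3.3, 2.0) after.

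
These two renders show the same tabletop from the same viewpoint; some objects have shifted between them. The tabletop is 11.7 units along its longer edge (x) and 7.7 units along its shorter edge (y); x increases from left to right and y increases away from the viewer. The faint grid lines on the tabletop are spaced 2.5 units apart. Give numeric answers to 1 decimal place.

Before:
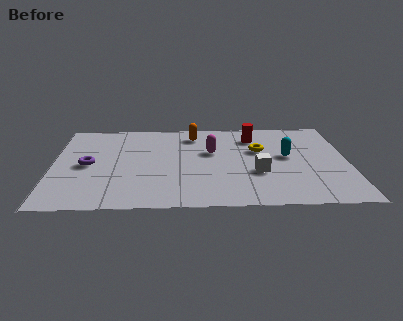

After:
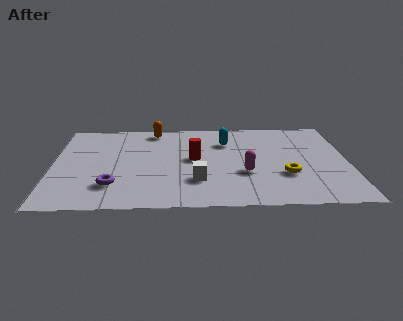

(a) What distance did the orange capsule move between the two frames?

1.7

The orange capsule was near (5.6, 6.3) before and (4.0, 6.8) after, so it travelled √(1.6² + 0.5²) ≈ 1.7 units.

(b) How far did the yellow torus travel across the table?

2.4

The yellow torus was near (8.2, 4.8) before and (9.2, 2.6) after, so it travelled √(1.0² + 2.2²) ≈ 2.4 units.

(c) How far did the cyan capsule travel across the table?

2.8

The cyan capsule moved from about (9.3, 4.2) to (6.9, 5.6), a distance of √(2.4² + 1.4²) ≈ 2.8.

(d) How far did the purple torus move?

2.1

From (1.4, 3.7) to (2.4, 1.9), the purple torus covered √(1.0² + 1.8²) ≈ 2.1 units.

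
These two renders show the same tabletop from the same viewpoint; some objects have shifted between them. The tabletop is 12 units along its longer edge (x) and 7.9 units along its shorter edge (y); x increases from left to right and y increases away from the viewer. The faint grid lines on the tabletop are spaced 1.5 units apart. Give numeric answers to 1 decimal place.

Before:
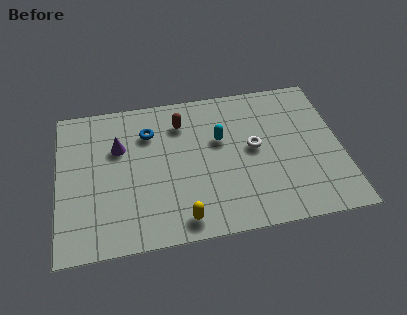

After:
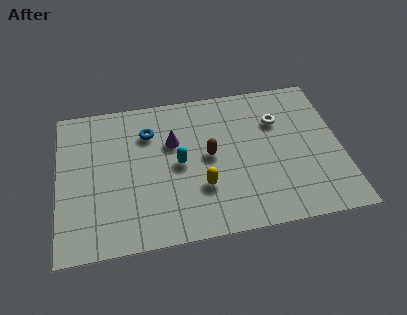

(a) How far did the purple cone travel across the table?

2.3

The purple cone was near (2.6, 5.2) before and (4.9, 5.1) after, so it travelled √(2.3² + 0.1²) ≈ 2.3 units.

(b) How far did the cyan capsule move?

2.1

The cyan capsule moved from about (6.9, 4.9) to (5.1, 3.9), a distance of √(1.8² + 1.0²) ≈ 2.1.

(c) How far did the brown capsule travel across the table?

2.3

The brown capsule was near (5.3, 6.1) before and (6.4, 4.1) after, so it travelled √(1.1² + 2.0²) ≈ 2.3 units.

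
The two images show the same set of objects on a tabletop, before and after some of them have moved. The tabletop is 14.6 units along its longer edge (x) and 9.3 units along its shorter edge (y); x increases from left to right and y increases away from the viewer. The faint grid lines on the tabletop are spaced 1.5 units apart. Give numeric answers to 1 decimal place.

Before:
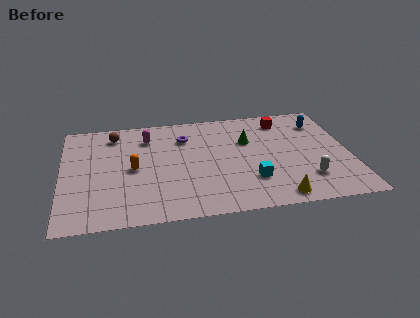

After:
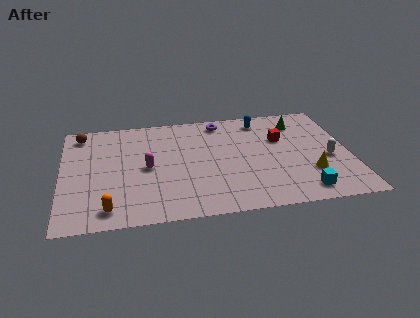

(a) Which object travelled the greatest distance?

the orange capsule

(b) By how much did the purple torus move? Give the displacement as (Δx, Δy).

(1.9, 1.2)

The purple torus started near (6.3, 6.9) and ended near (8.2, 8.1).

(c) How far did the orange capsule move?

3.5

From (3.6, 4.5) to (2.3, 1.3), the orange capsule covered √(1.3² + 3.2²) ≈ 3.5 units.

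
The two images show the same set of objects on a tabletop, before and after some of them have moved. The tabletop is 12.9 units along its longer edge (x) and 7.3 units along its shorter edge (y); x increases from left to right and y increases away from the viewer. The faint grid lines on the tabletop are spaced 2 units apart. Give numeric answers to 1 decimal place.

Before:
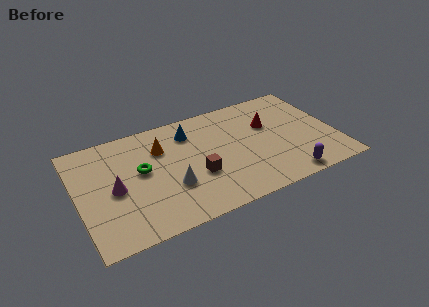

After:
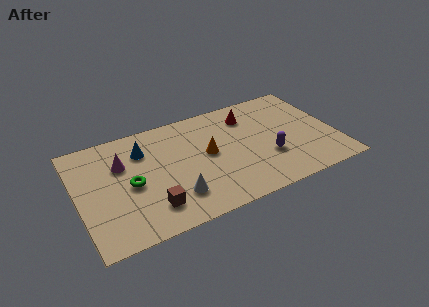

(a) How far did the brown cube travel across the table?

2.6

The brown cube was near (5.8, 2.7) before and (3.4, 1.6) after, so it travelled √(2.4² + 1.1²) ≈ 2.6 units.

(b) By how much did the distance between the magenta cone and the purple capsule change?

-1.2

They were about 8.7 units apart before and 7.5 after — 1.2 units closer together.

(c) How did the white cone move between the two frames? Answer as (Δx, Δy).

(0.1, -0.7)

From the two frames, the white cone sits at roughly (4.5, 2.5) before and (4.6, 1.8) after.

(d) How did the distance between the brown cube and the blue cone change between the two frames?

+0.8

Before: roughly 3.0 units apart; after: 3.8. That's 0.8 units further apart.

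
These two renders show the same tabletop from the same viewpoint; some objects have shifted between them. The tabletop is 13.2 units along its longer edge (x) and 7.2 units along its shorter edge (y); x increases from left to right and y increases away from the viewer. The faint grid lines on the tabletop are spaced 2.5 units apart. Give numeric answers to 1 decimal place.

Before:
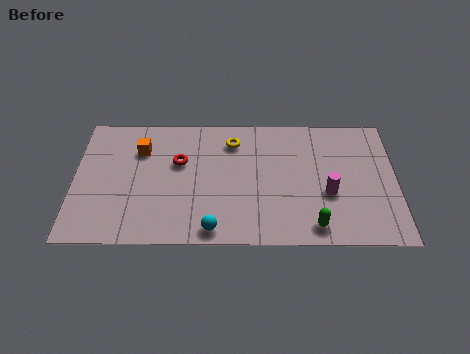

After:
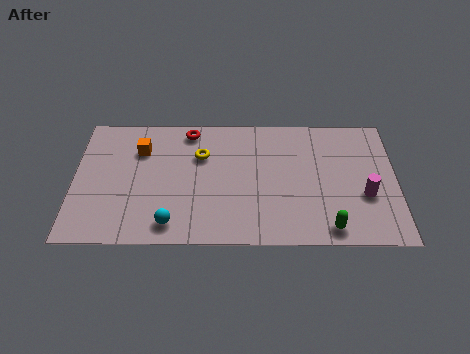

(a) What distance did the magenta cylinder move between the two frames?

1.5

The magenta cylinder was near (10.4, 2.8) before and (11.9, 2.7) after, so it travelled √(1.5² + 0.1²) ≈ 1.5 units.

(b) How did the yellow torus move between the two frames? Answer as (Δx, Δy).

(-1.3, -0.8)

The yellow torus started near (6.5, 5.7) and ended near (5.2, 4.9).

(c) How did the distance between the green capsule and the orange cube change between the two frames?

+0.6

They were about 8.2 units apart before and 8.8 after — 0.6 units further apart.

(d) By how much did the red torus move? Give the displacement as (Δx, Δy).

(0.4, 1.8)

The red torus was at about (4.3, 4.5) and moved to about (4.7, 6.3).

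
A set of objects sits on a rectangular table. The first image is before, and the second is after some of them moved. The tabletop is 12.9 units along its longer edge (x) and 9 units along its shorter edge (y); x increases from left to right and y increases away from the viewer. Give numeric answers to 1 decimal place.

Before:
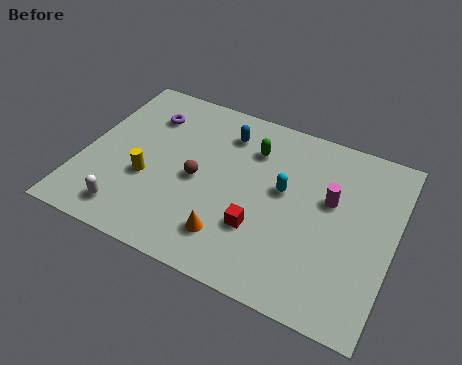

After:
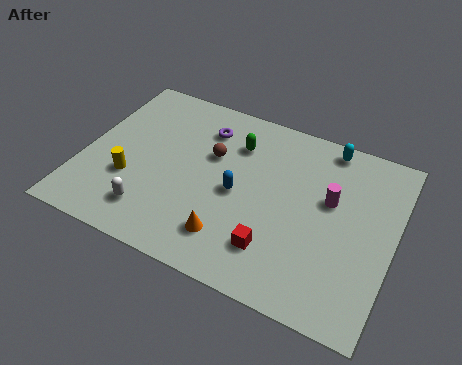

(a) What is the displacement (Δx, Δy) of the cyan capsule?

(1.5, 3.0)

From the two frames, the cyan capsule sits at roughly (8.3, 5.1) before and (9.8, 8.1) after.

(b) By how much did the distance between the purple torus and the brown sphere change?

-2.2

Before: roughly 3.6 units apart; after: 1.4. That's 2.2 units closer together.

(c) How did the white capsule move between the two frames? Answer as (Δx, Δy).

(0.9, 0.4)

From the two frames, the white capsule sits at roughly (2.3, 1.4) before and (3.2, 1.8) after.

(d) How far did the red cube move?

1.0

The red cube was near (7.6, 2.8) before and (8.3, 2.1) after, so it travelled √(0.7² + 0.7²) ≈ 1.0 units.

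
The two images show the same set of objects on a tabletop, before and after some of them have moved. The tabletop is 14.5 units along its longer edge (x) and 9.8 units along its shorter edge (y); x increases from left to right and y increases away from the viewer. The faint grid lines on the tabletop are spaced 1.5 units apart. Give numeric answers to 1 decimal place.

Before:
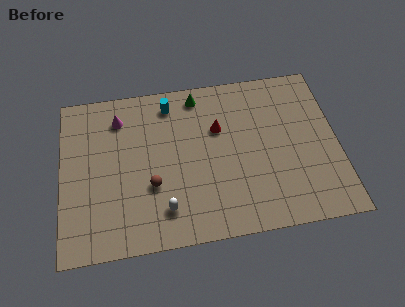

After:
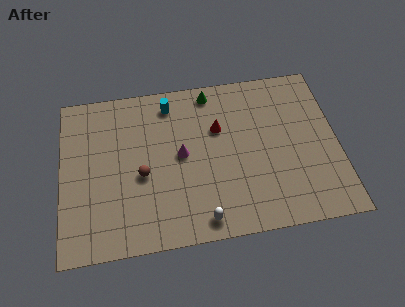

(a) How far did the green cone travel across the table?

0.7

The green cone was near (7.3, 8.6) before and (8.0, 8.7) after, so it travelled √(0.7² + 0.1²) ≈ 0.7 units.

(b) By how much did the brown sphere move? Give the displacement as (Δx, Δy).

(-0.5, 0.7)

The brown sphere was at about (4.7, 3.5) and moved to about (4.2, 4.2).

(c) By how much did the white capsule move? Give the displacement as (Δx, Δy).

(1.9, -0.9)

The white capsule was at about (5.3, 2.0) and moved to about (7.2, 1.1).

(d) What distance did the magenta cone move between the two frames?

4.2

The magenta cone was near (3.1, 7.8) before and (6.3, 5.1) after, so it travelled √(3.2² + 2.7²) ≈ 4.2 units.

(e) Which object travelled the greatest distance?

the magenta cone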